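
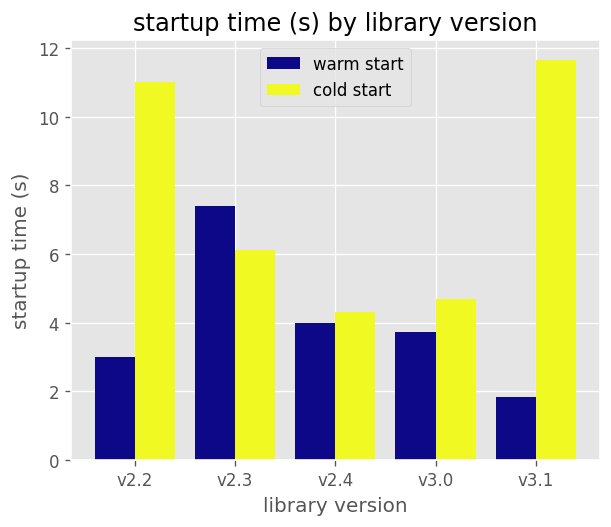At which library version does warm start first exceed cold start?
v2.3

v2.2: warm start ≈ 3 vs cold start ≈ 11 (not yet); v2.3: warm start ≈ 7 vs cold start ≈ 6 (first crossover).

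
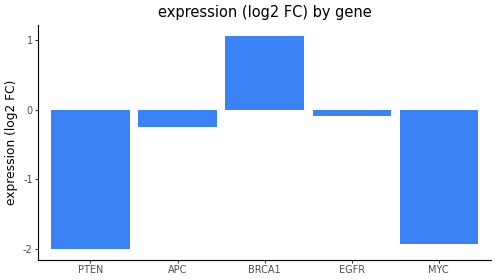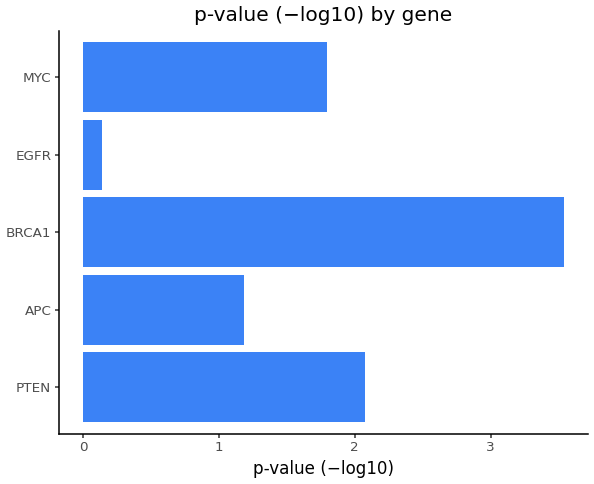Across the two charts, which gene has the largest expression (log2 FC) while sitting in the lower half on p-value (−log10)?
EGFR

Chart 2 median p-value (−log10) ≈ 2; below-median genes: APC, EGFR. Among those, EGFR has the highest expression (log2 FC) (≈ -0.1).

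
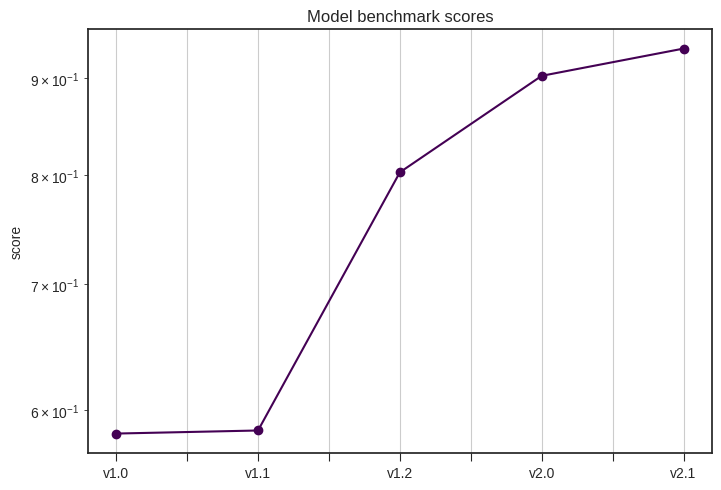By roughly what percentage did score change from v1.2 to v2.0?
v1.2 ≈ 0.80, v2.0 ≈ 0.90; (0.90 − 0.80) / 0.80 ≈ +12.5%.

≈ +12.5%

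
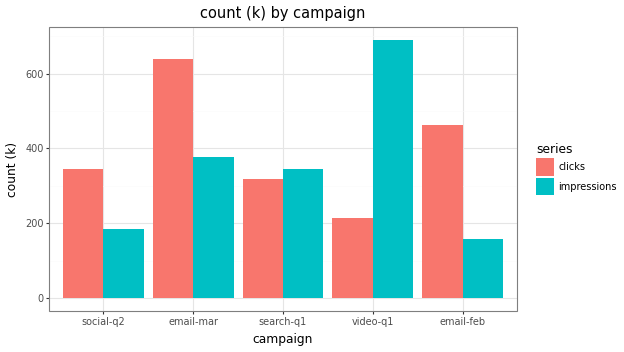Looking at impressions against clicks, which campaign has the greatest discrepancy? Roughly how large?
video-q1, ≈ 500 k

video-q1: impressions ≈ 700, clicks ≈ 200 → gap ≈ 500. Next-largest (email-feb) is only ≈ 300.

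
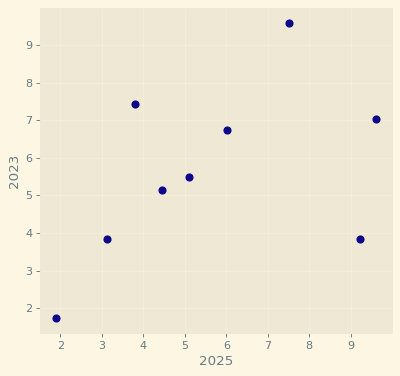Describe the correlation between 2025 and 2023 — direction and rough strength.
positive, moderate

Points are positively correlated; moderate (|r| ≈ 0.5).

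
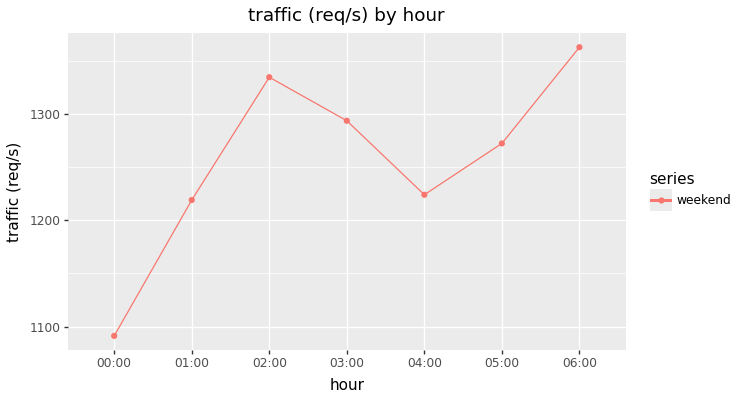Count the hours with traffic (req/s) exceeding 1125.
6

Above 1125: 01:00, 02:00, 03:00, 04:00, 05:00, 06:00.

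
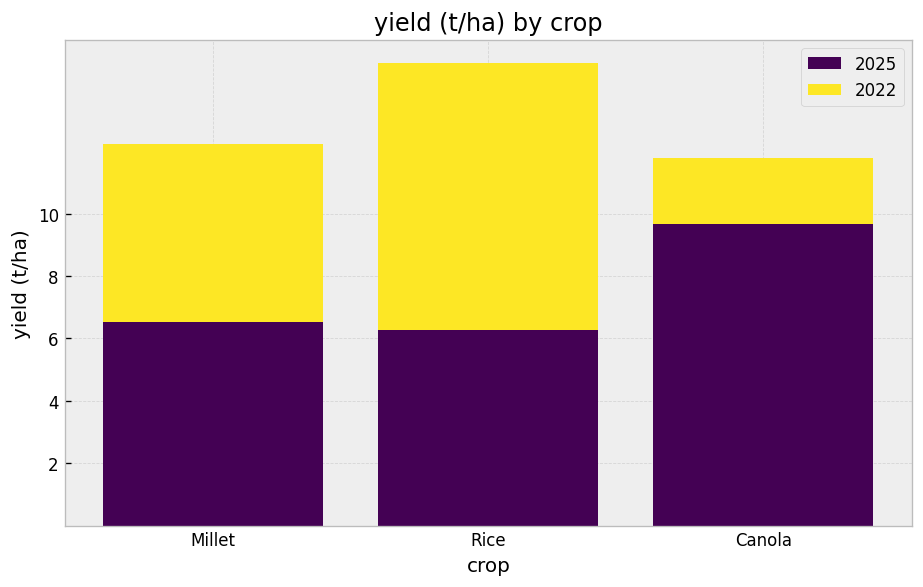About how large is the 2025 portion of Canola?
2025 top ≈ 10, bottom ≈ 0; segment ≈ 10.

≈ 10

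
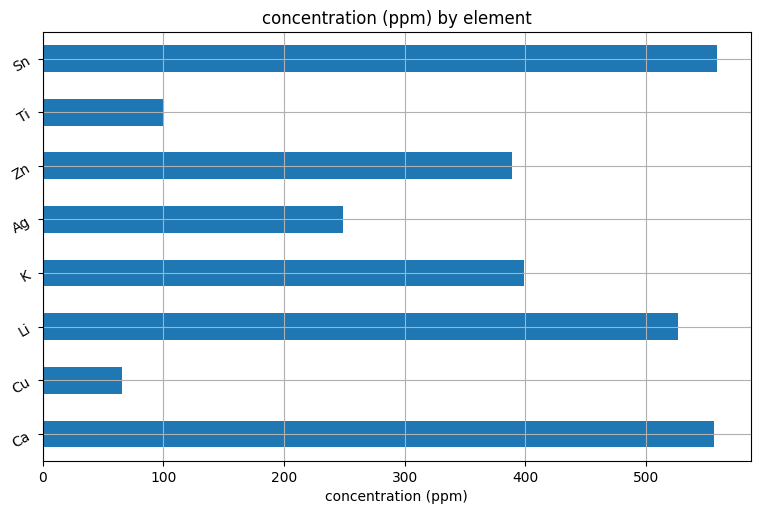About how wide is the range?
≈ 500

Max Sn ≈ 550, min Cu ≈ 50; range ≈ 500.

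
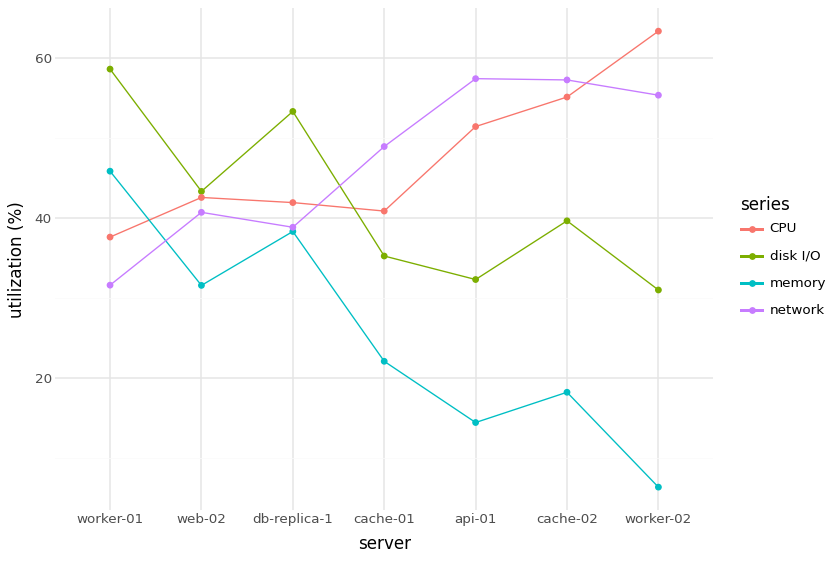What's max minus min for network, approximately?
Max api-01 ≈ 55, min worker-01 ≈ 30; range ≈ 25.

≈ 25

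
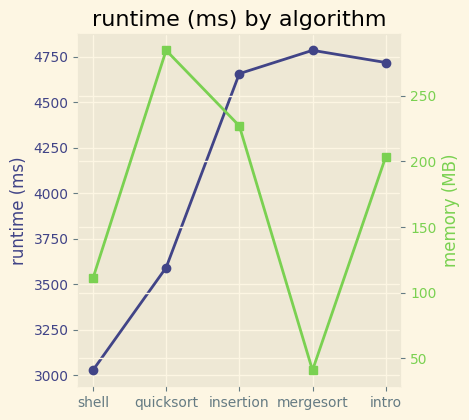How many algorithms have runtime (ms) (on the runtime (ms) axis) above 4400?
3

Above 4400: insertion, mergesort, intro.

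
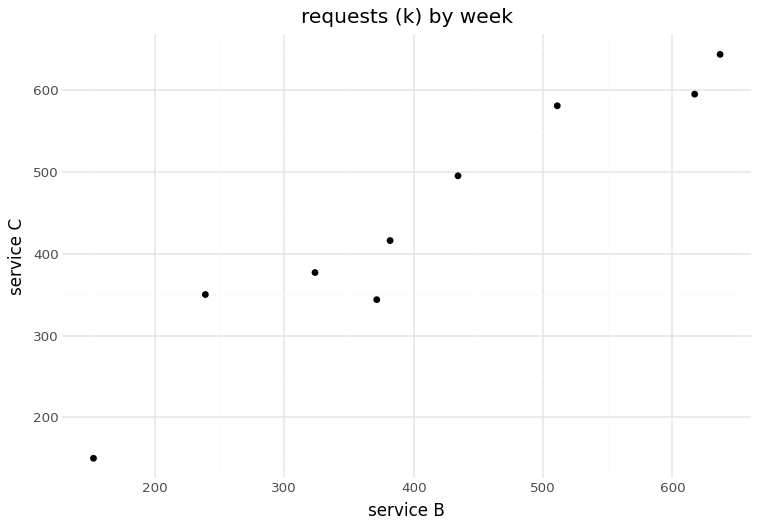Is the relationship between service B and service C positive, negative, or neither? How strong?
positive, strong

Points are positively correlated; strong (|r| ≈ 1.0).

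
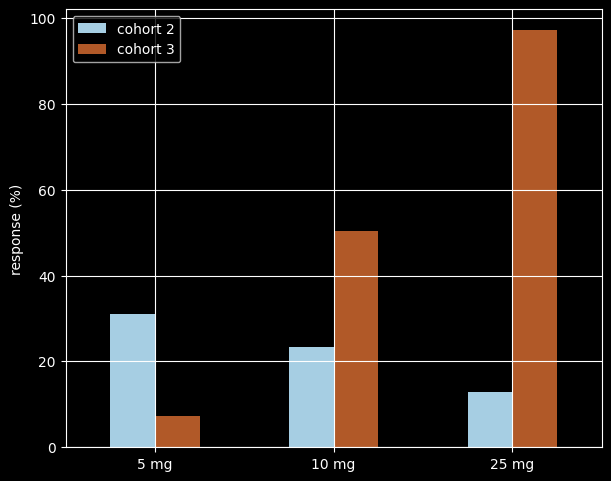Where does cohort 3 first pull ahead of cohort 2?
5 mg: cohort 3 ≈ 10 vs cohort 2 ≈ 30 (not yet); 10 mg: cohort 3 ≈ 50 vs cohort 2 ≈ 20 (first crossover).

10 mg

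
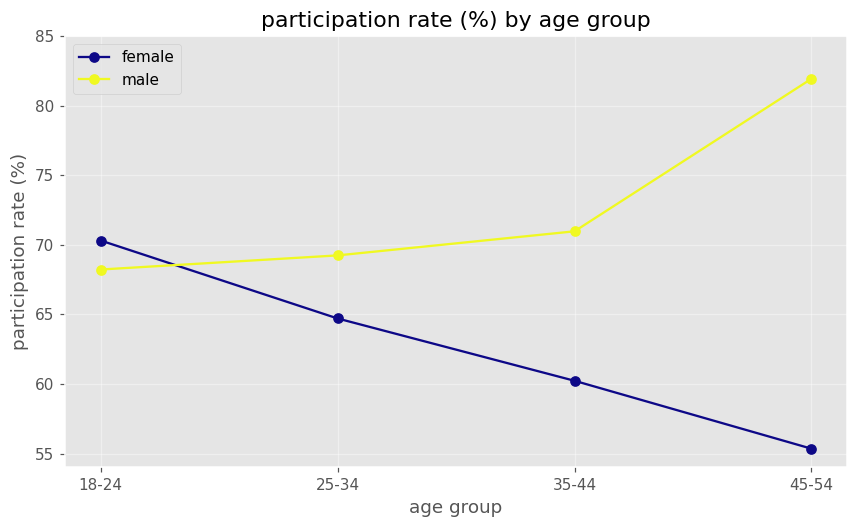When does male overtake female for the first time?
25-34

18-24: male ≈ 70 vs female ≈ 70 (not yet); 25-34: male ≈ 70 vs female ≈ 65 (first crossover).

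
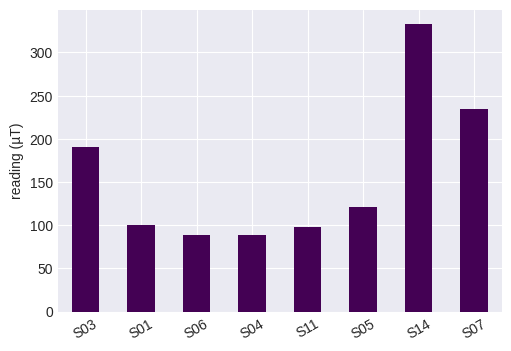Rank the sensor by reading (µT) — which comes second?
S07

Top 3: S14 ≈ 350, S07 ≈ 250, S03 ≈ 200.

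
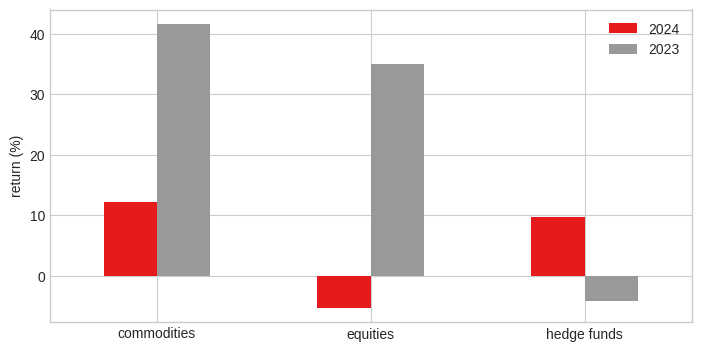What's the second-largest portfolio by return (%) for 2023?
Top 3 for 2023: commodities ≈ 40, equities ≈ 35, hedge funds ≈ -5.

equities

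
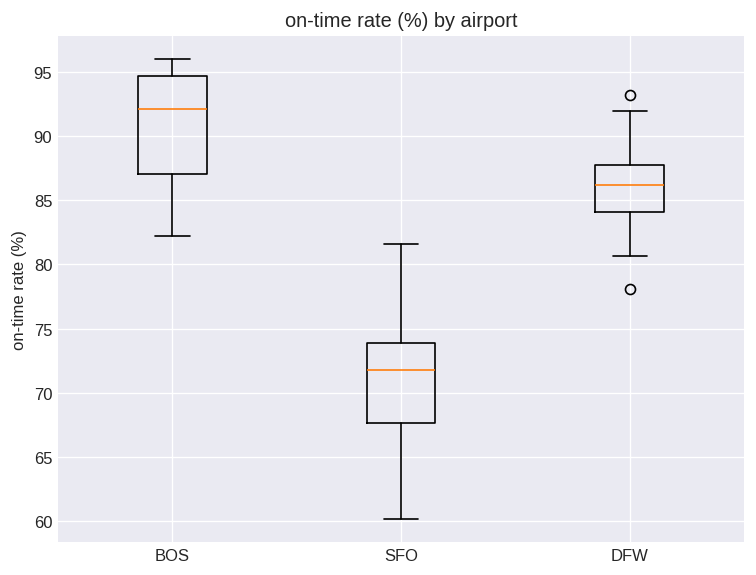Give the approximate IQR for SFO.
Q3 ≈ 74, Q1 ≈ 68; IQR ≈ 6.

≈ 6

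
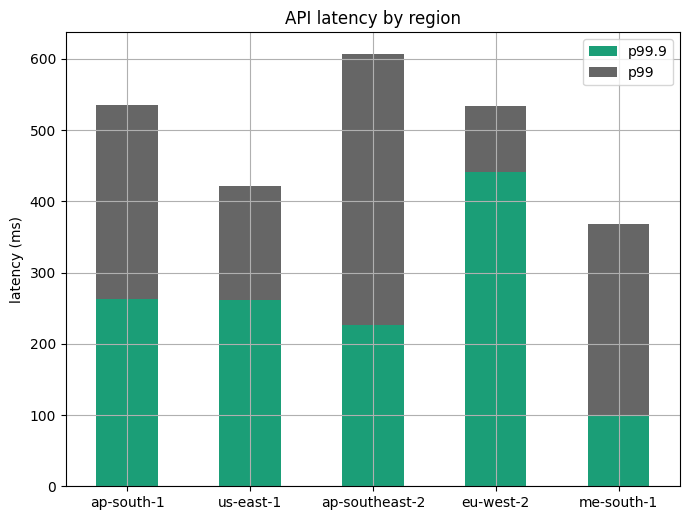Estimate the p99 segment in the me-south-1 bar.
≈ 300

p99 top ≈ 400, bottom ≈ 100; segment ≈ 300.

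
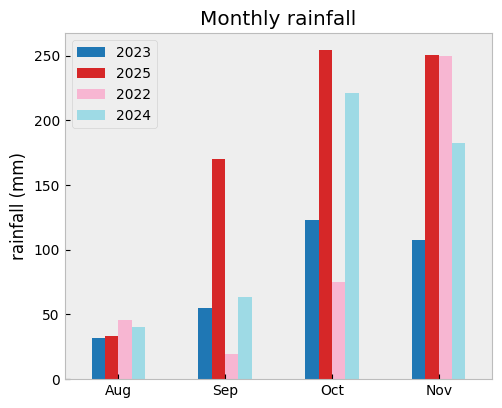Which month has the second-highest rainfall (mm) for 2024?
Top 3 for 2024: Oct ≈ 225, Nov ≈ 175, Sep ≈ 75.

Nov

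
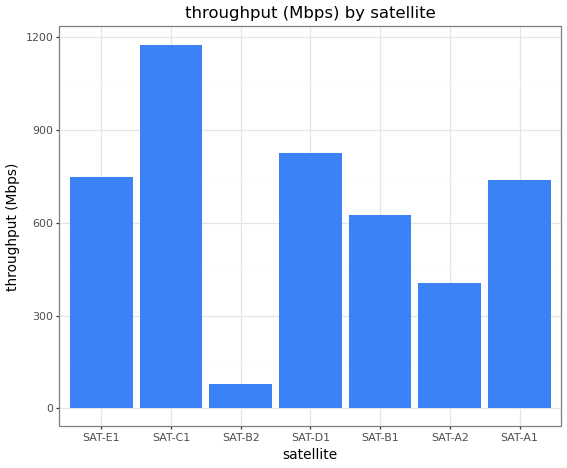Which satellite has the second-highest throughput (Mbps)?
Top 3: SAT-C1 ≈ 1200, SAT-D1 ≈ 800, SAT-E1 ≈ 700.

SAT-D1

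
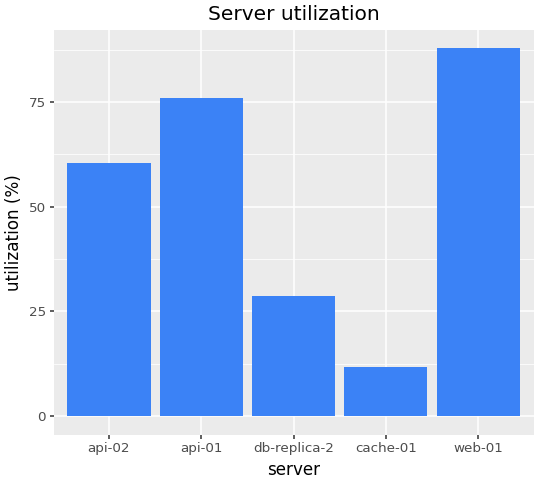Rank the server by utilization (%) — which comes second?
api-01

Top 3: web-01 ≈ 90, api-01 ≈ 80, api-02 ≈ 60.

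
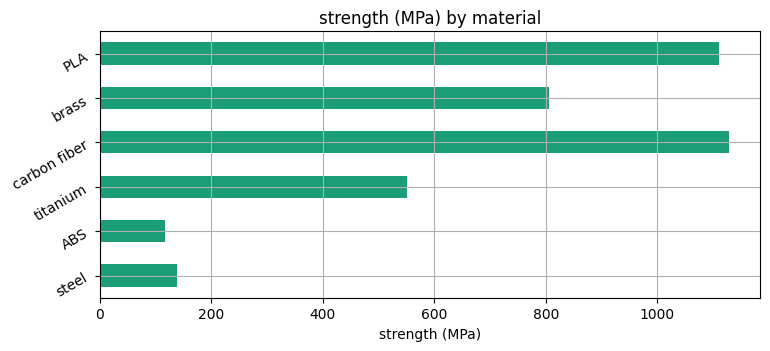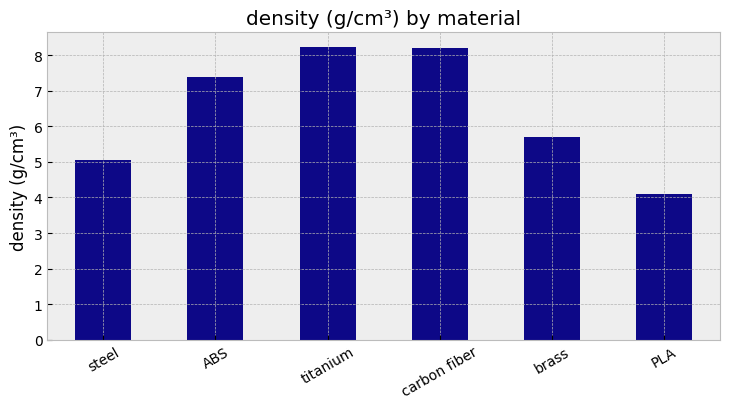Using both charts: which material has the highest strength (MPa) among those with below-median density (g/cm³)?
Chart 2 median density (g/cm³) ≈ 7; below-median materials: steel, brass, PLA. Among those, PLA has the highest strength (MPa) (≈ 1200).

PLA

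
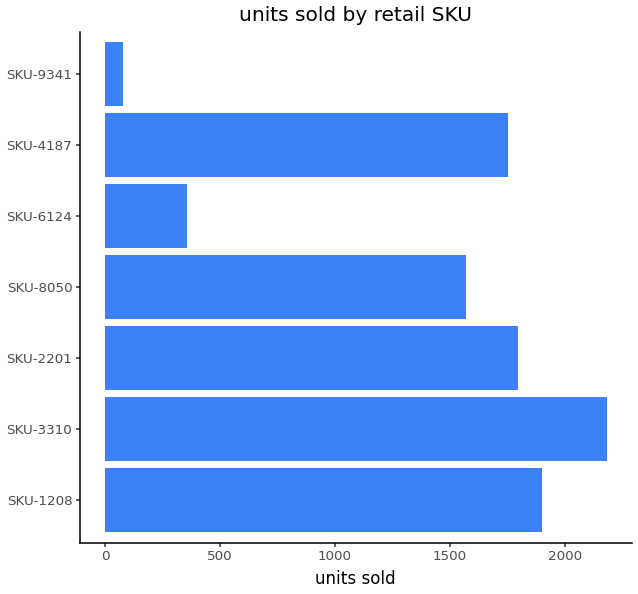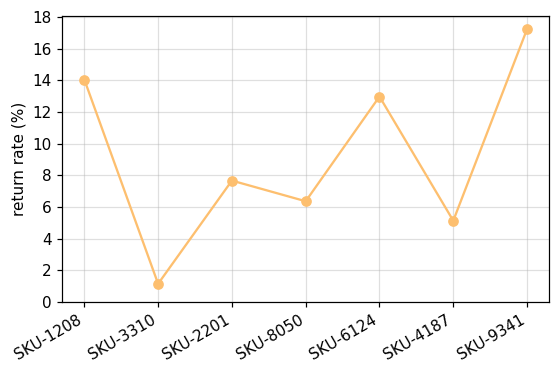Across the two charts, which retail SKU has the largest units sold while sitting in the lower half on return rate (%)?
Chart 2 median return rate (%) ≈ 8; below-median retail SKUs: SKU-3310, SKU-8050, SKU-4187. Among those, SKU-3310 has the highest units sold (≈ 2200).

SKU-3310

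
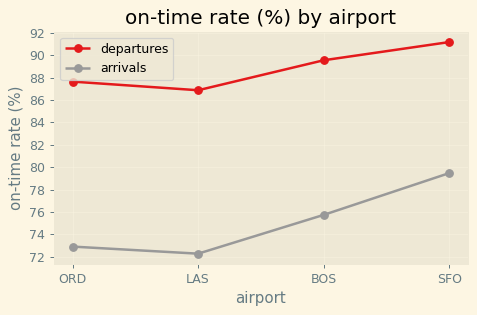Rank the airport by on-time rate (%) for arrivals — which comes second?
Top 3 for arrivals: SFO ≈ 80, BOS ≈ 76, ORD ≈ 72.

BOS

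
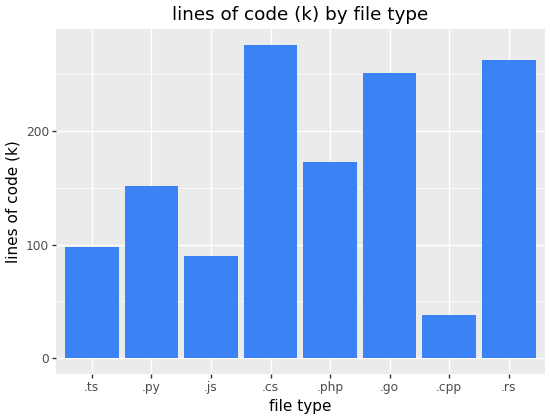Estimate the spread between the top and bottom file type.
≈ 225

Max .cs ≈ 275, min .cpp ≈ 50; range ≈ 225.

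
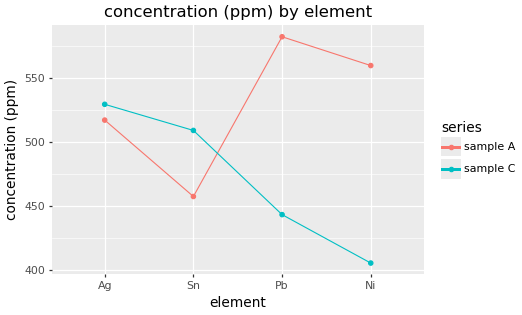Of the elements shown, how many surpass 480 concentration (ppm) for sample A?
3

Above 480: Ag, Pb, Ni.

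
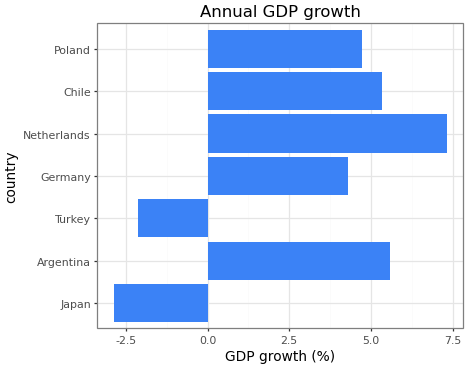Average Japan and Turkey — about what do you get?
≈ -2

(-3 + -2) / 2 ≈ -2.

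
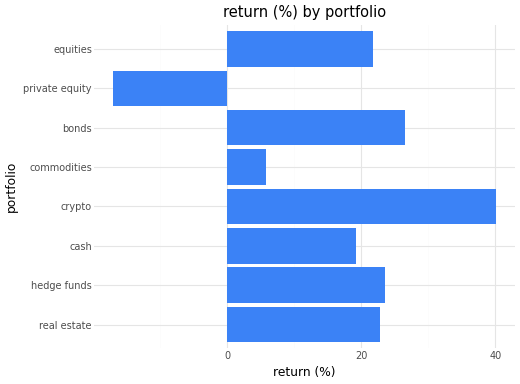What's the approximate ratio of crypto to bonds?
crypto ≈ 40, bonds ≈ 25; 40/25 ≈ 1.6.

≈ 1.6×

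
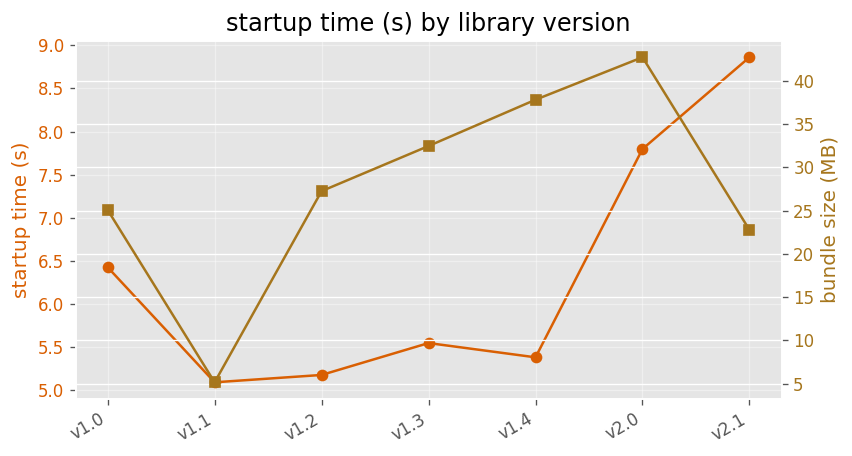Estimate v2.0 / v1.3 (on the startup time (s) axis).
≈ 1.45×

v2.0 ≈ 8.0, v1.3 ≈ 5.5; 8.0/5.5 ≈ 1.45.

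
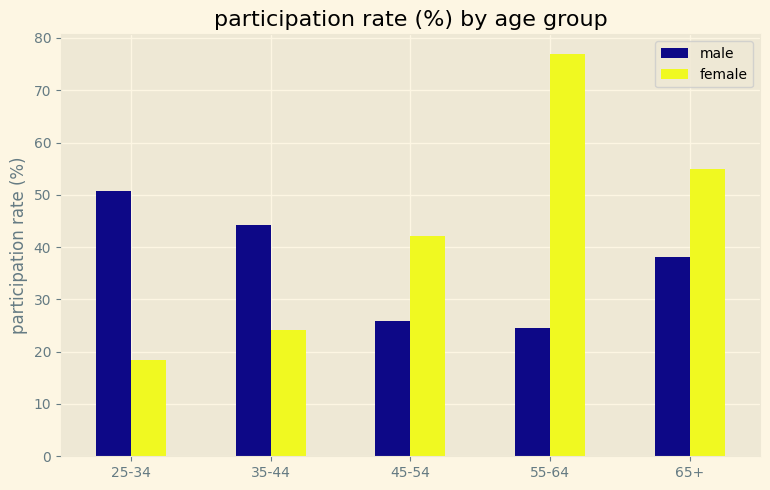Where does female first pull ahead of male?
45-54

35-44: female ≈ 20 vs male ≈ 40 (not yet); 45-54: female ≈ 40 vs male ≈ 30 (first crossover).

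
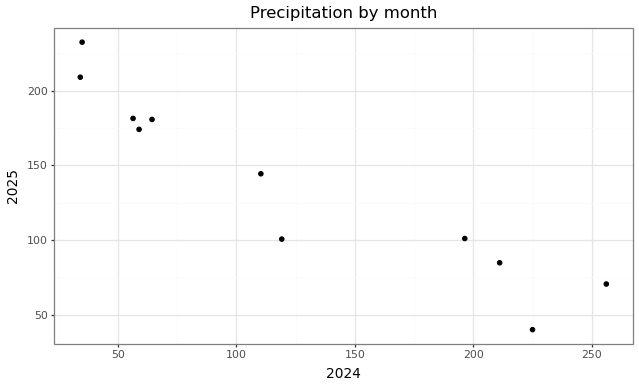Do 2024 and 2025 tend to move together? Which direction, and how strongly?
negative, strong

Points are negatively correlated; strong (|r| ≈ 0.9).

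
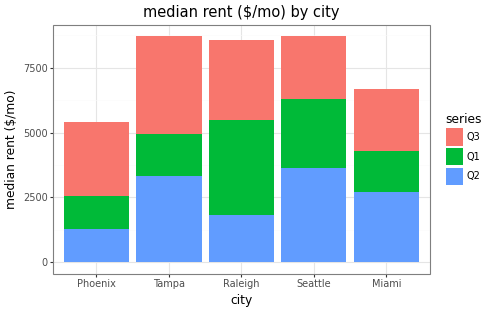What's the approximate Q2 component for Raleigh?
≈ 2000

Q2 top ≈ 2000, bottom ≈ 0; segment ≈ 2000.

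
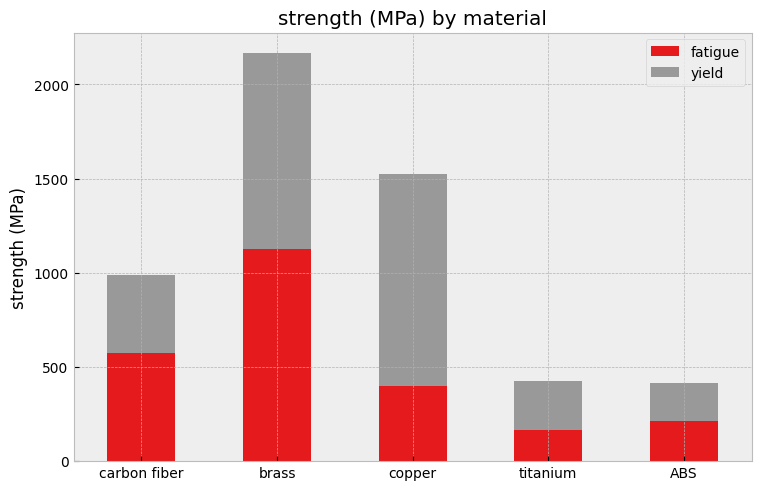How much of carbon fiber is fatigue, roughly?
≈ 600

fatigue top ≈ 600, bottom ≈ 0; segment ≈ 600.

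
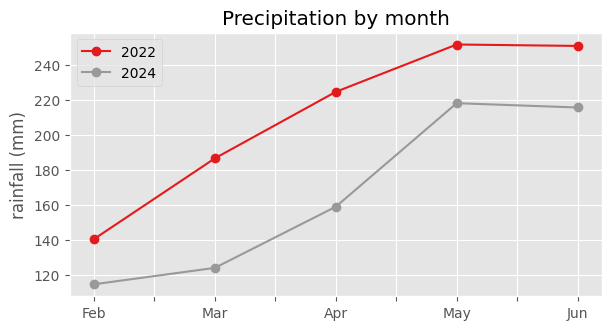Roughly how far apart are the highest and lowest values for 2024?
≈ 100

Max May ≈ 220, min Feb ≈ 120; range ≈ 100.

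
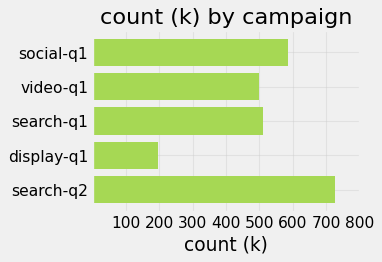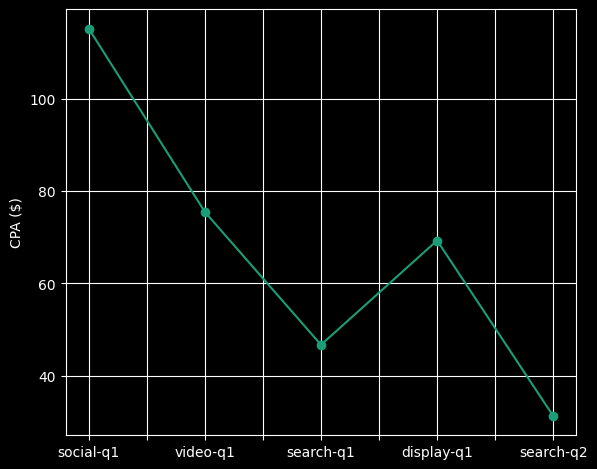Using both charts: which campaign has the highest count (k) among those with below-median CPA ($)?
Chart 2 median CPA ($) ≈ 60; below-median campaigns: search-q1, search-q2. Among those, search-q2 has the highest count (k) (≈ 700).

search-q2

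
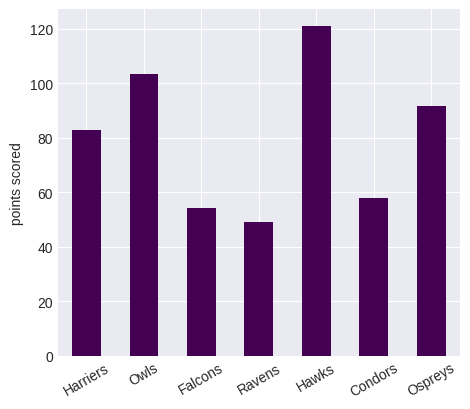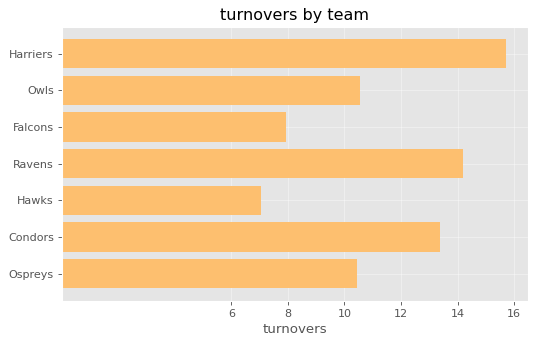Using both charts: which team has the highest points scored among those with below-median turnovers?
Chart 2 median turnovers ≈ 10; below-median teams: Falcons, Hawks, Ospreys. Among those, Hawks has the highest points scored (≈ 120).

Hawks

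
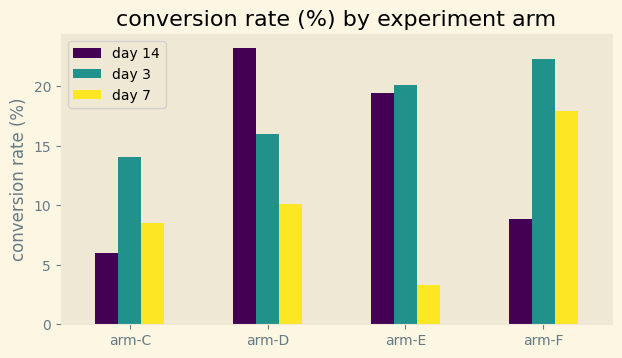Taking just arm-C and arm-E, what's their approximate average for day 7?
(8 + 4) / 2 ≈ 6.

≈ 6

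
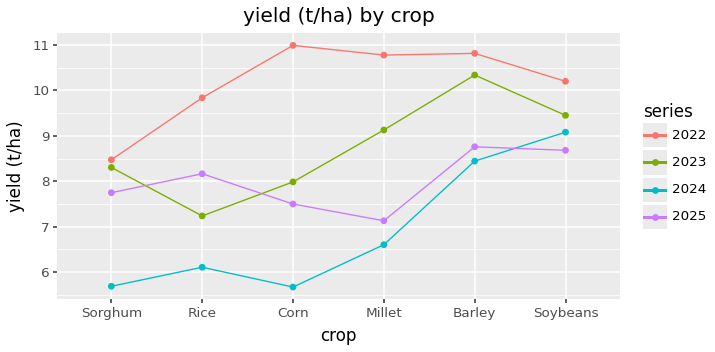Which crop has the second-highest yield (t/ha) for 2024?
Top 3 for 2024: Soybeans ≈ 9.0, Barley ≈ 8.5, Millet ≈ 6.5.

Barley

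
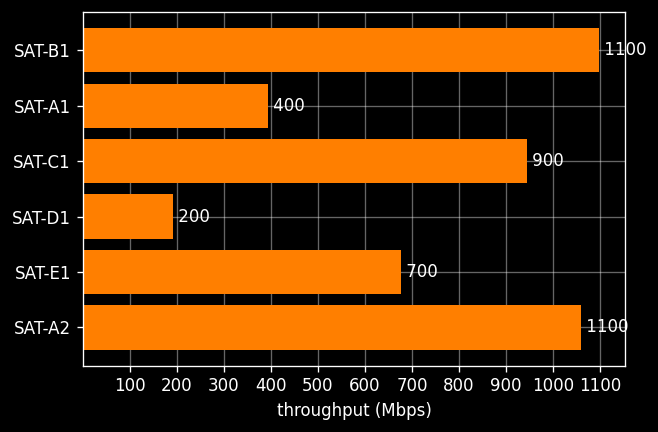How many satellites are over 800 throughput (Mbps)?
Above 800: SAT-B1, SAT-C1, SAT-A2.

3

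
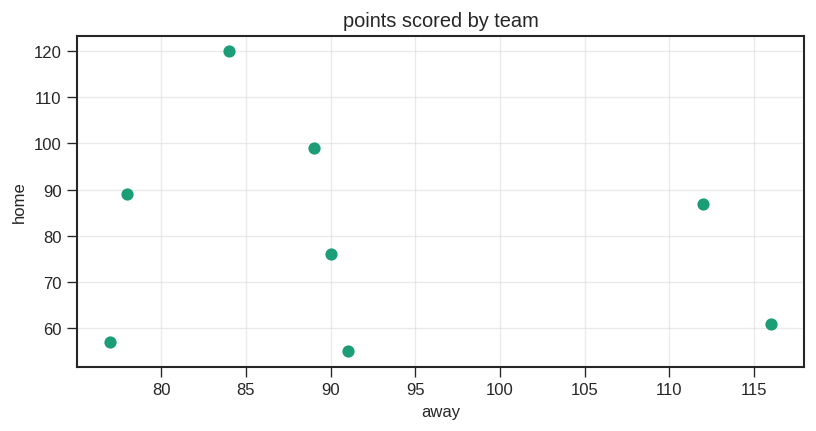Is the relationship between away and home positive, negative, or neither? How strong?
no clear correlation

Points are roughly uncorrelated; weak (|r| ≈ 0.2).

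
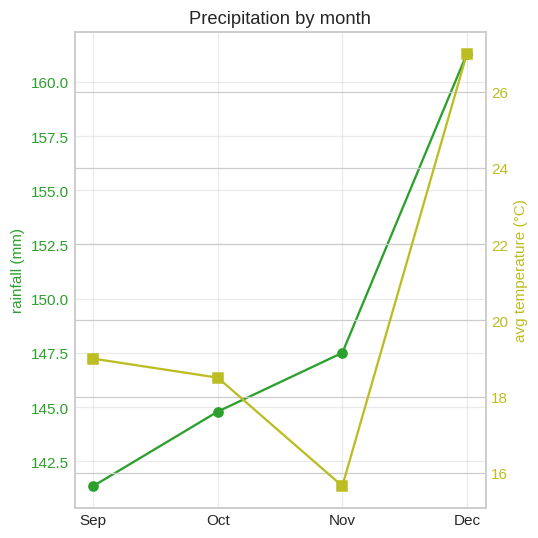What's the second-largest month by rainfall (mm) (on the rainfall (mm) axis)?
Nov

Top 3 (on the rainfall (mm) axis): Dec ≈ 162, Nov ≈ 148, Oct ≈ 144.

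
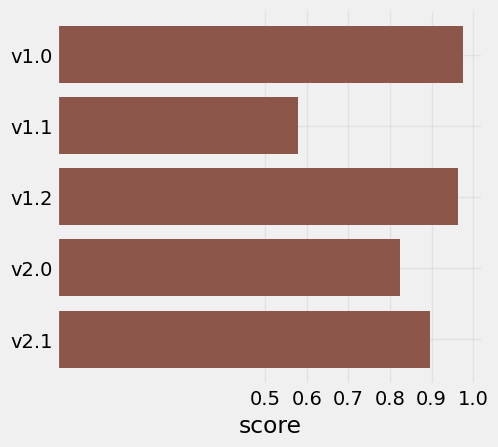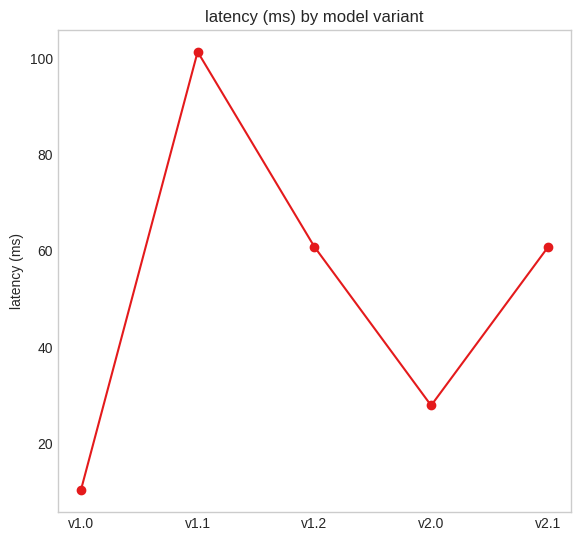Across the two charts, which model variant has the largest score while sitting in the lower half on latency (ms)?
Chart 2 median latency (ms) ≈ 60; below-median model variants: v1.0, v2.0. Among those, v1.0 has the highest score (≈ 1).

v1.0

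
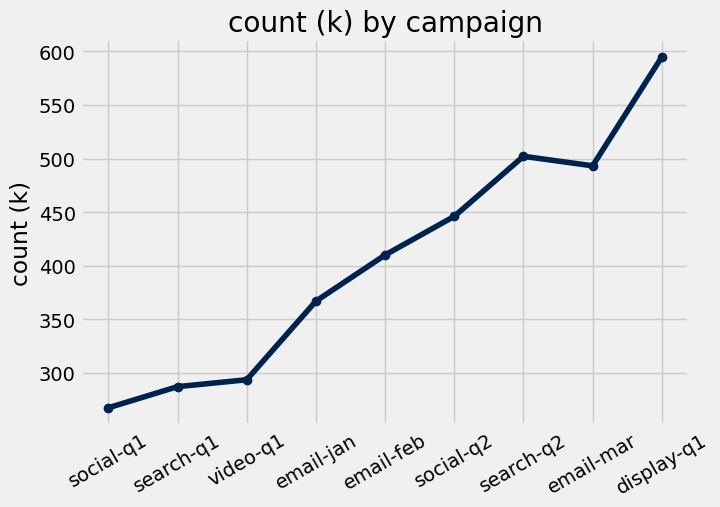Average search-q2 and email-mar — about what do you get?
(500 + 500) / 2 ≈ 500.

≈ 500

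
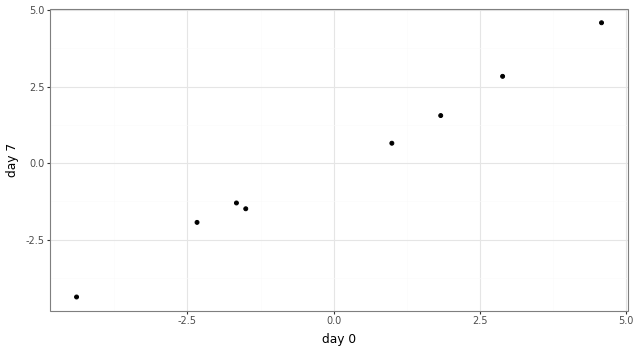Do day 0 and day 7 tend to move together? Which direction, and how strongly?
Points are positively correlated; strong (|r| ≈ 1.0).

positive, strong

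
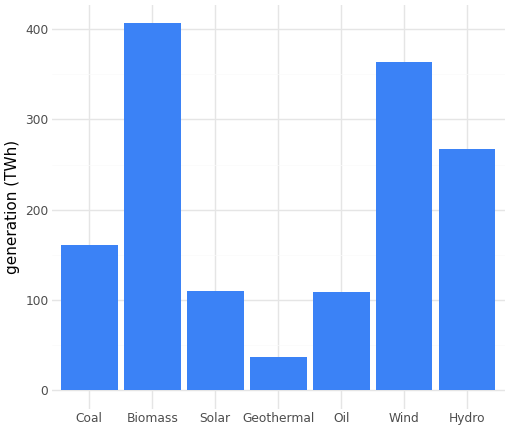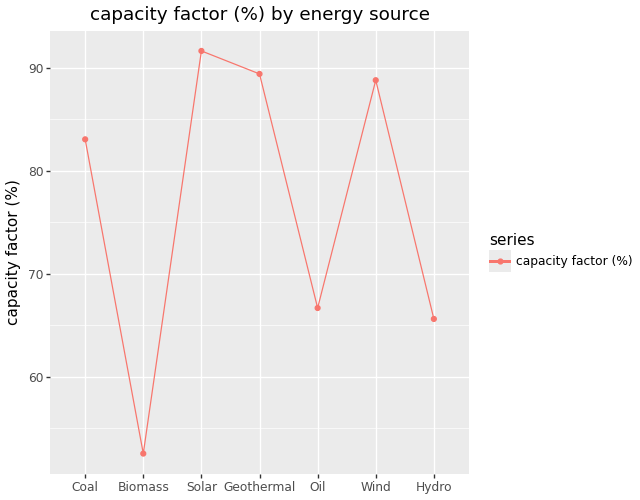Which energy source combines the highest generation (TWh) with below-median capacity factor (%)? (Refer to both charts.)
Biomass

Chart 2 median capacity factor (%) ≈ 80; below-median energy sources: Biomass, Oil, Hydro. Among those, Biomass has the highest generation (TWh) (≈ 400).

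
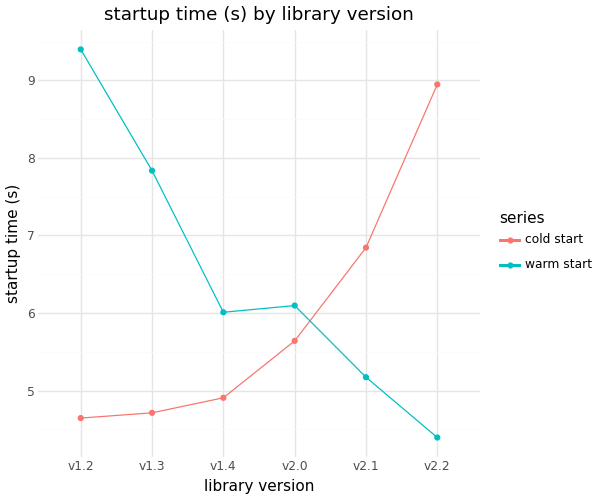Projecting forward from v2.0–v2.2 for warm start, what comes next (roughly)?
≈ 3.75

Last three: 6.0, 5.0, 4.5 → slope ≈ -0.75/step → next ≈ 3.75.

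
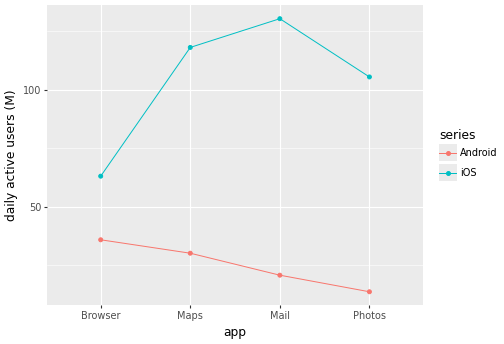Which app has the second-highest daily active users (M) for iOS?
Top 3 for iOS: Mail ≈ 130, Maps ≈ 120, Photos ≈ 110.

Maps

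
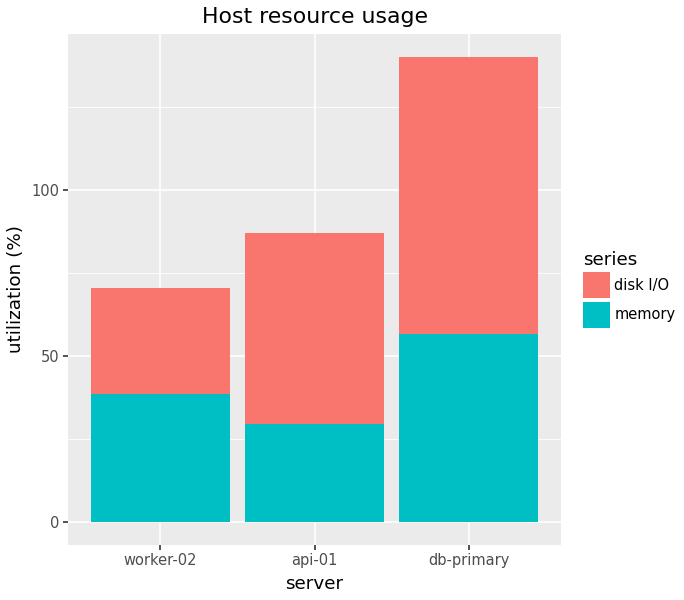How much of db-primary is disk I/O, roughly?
≈ 80

disk I/O top ≈ 140, bottom ≈ 60; segment ≈ 80.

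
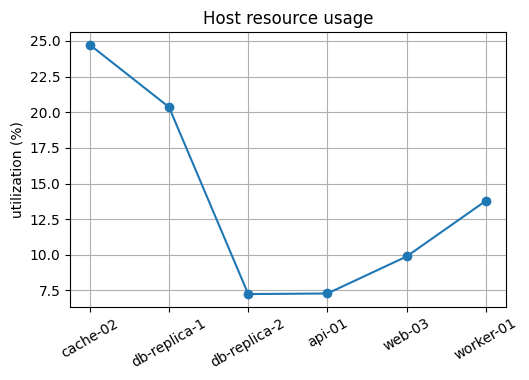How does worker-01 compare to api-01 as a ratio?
worker-01 ≈ 14, api-01 ≈ 8; 14/8 ≈ 1.75.

≈ 1.75×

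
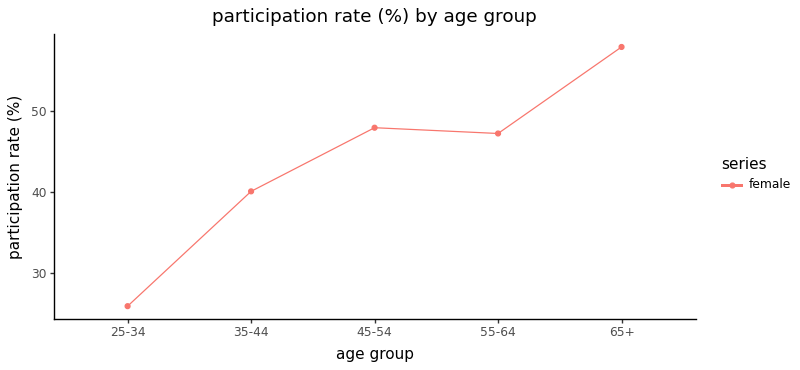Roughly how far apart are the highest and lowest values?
≈ 35

Max 65+ ≈ 60, min 25-34 ≈ 25; range ≈ 35.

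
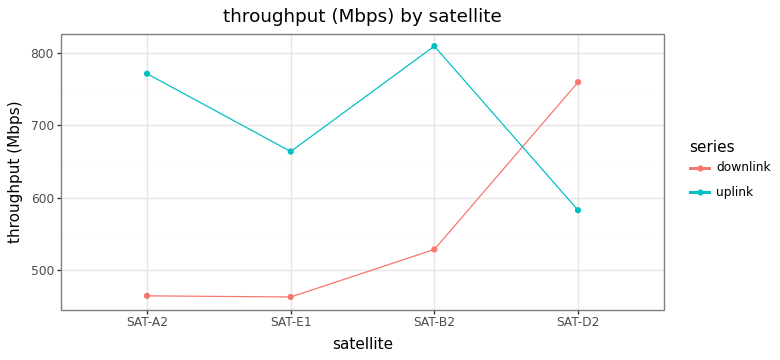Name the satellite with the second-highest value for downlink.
Top 3 for downlink: SAT-D2 ≈ 750, SAT-B2 ≈ 550, SAT-A2 ≈ 450.

SAT-B2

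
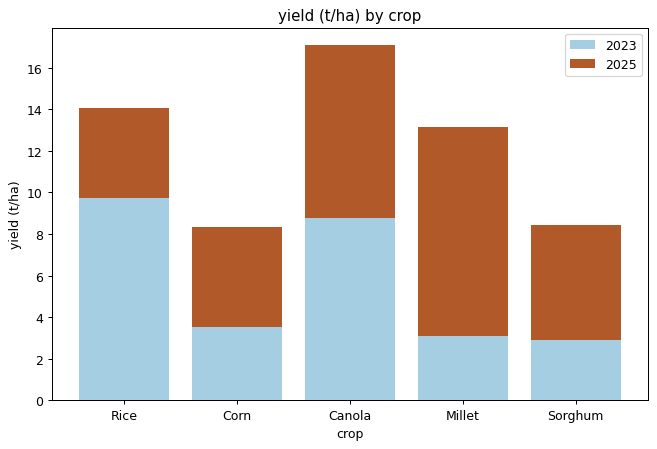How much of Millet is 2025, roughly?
≈ 10

2025 top ≈ 14, bottom ≈ 4; segment ≈ 10.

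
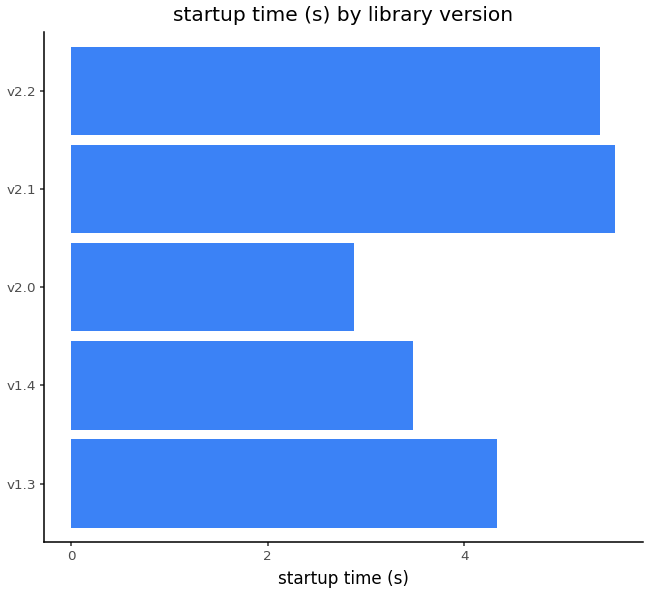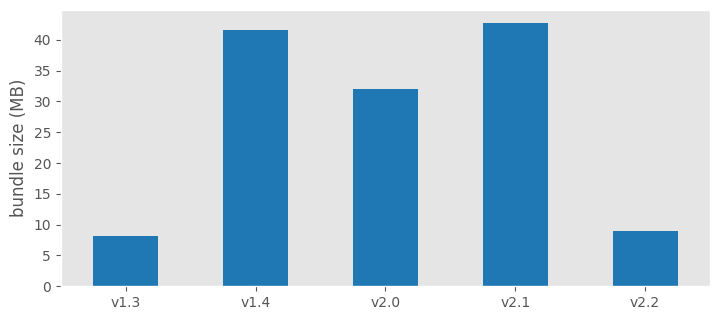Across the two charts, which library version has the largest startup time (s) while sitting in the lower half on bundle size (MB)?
v2.2

Chart 2 median bundle size (MB) ≈ 30; below-median library versions: v1.3, v2.2. Among those, v2.2 has the highest startup time (s) (≈ 5).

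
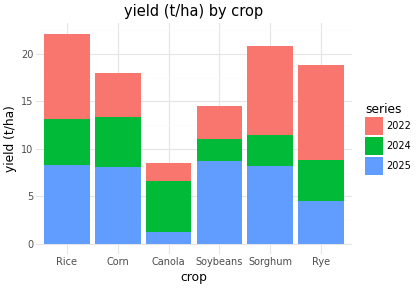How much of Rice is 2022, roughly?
≈ 8

2022 top ≈ 22, bottom ≈ 14; segment ≈ 8.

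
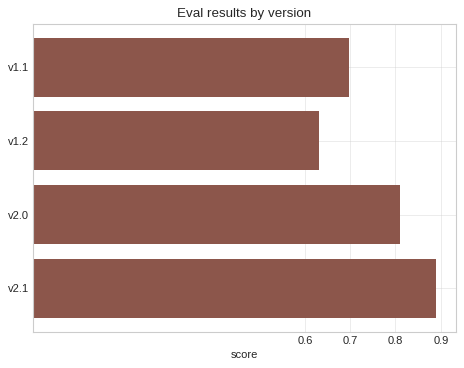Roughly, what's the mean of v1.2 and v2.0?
(0.6 + 0.8) / 2 ≈ 0.7.

≈ 0.7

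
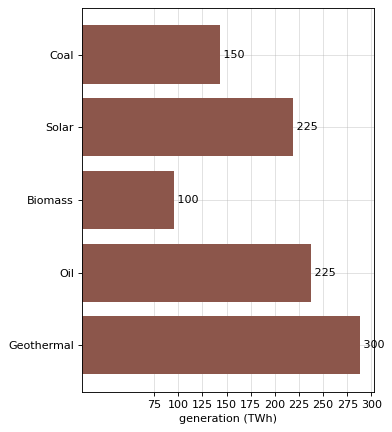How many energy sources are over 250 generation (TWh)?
Above 250: Geothermal.

1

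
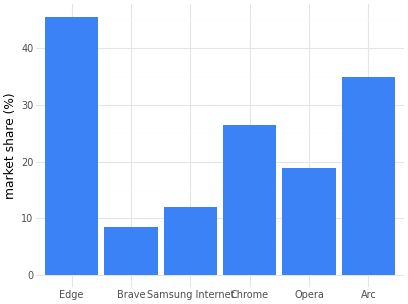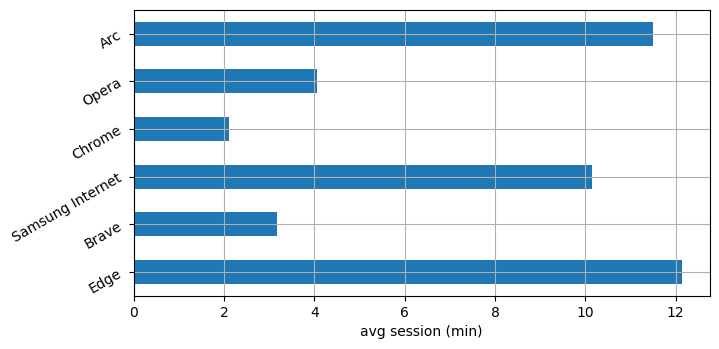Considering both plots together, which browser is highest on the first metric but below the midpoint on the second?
Chrome

Chart 2 median avg session (min) ≈ 8; below-median browsers: Brave, Chrome, Opera. Among those, Chrome has the highest market share (%) (≈ 25).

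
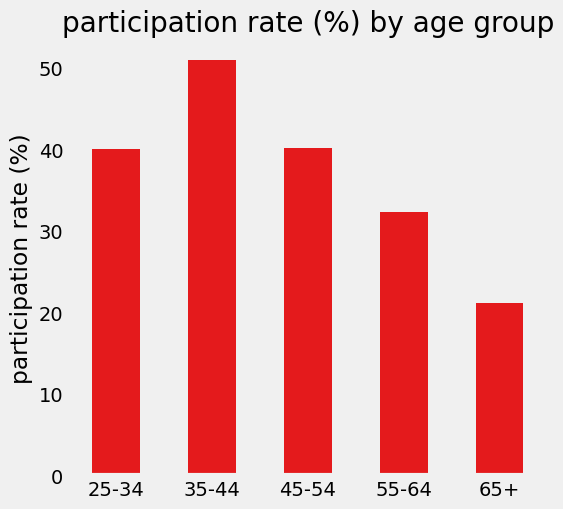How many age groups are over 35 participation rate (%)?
Above 35: 25-34, 35-44, 45-54.

3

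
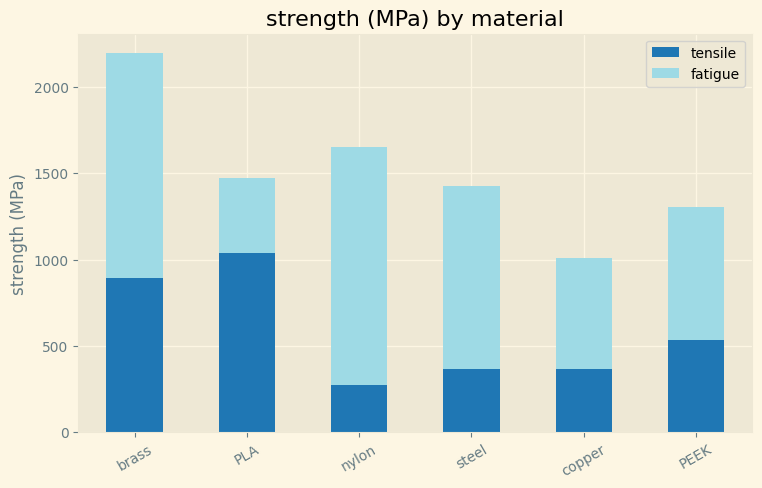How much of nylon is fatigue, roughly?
fatigue top ≈ 1600, bottom ≈ 200; segment ≈ 1400.

≈ 1400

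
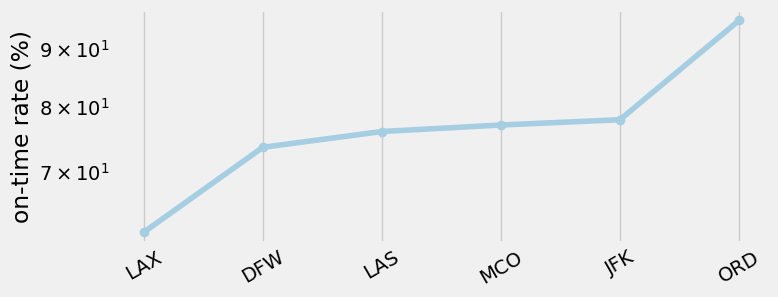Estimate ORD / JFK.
ORD ≈ 95, JFK ≈ 80; 95/80 ≈ 1.19.

≈ 1.19×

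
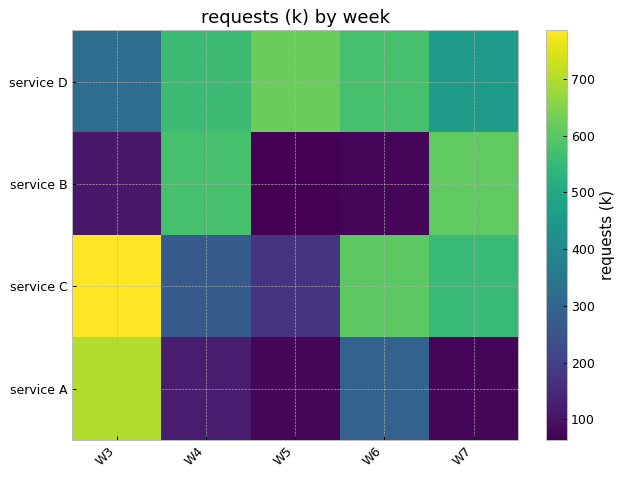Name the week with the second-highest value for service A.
Top 3 for service A: W3 ≈ 700, W6 ≈ 300, W4 ≈ 100.

W6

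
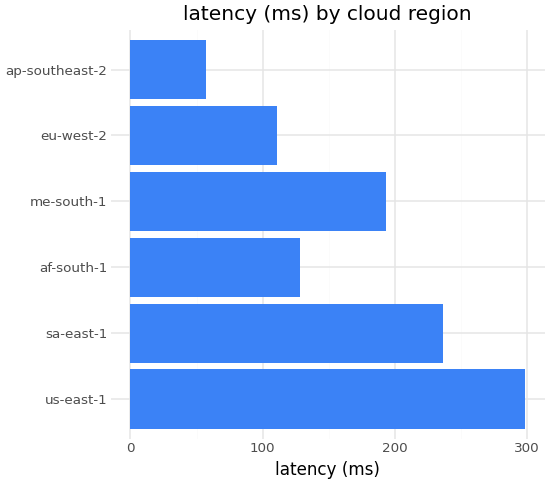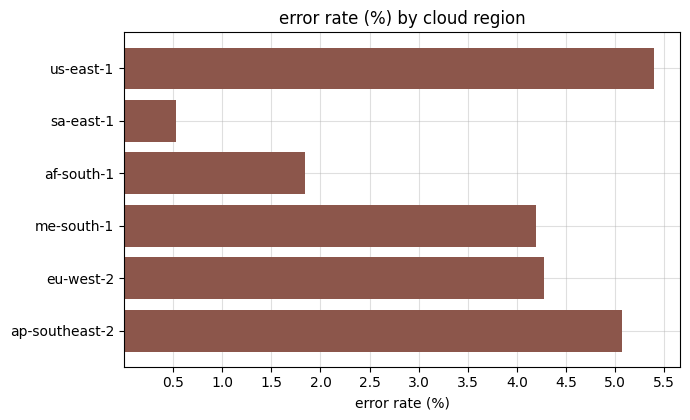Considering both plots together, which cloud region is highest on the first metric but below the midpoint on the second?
sa-east-1

Chart 2 median error rate (%) ≈ 4; below-median cloud regions: sa-east-1, af-south-1, me-south-1. Among those, sa-east-1 has the highest latency (ms) (≈ 250).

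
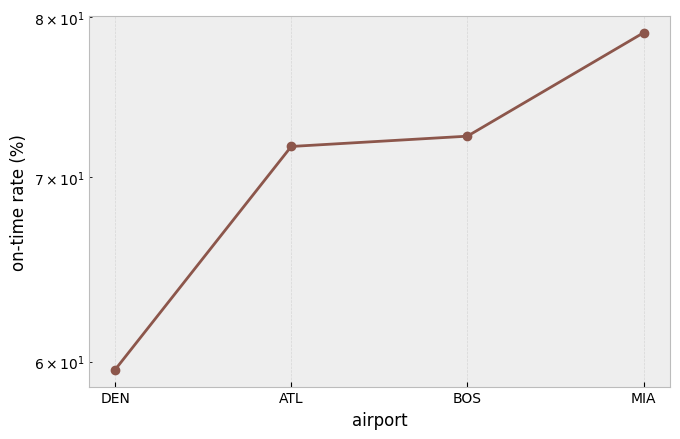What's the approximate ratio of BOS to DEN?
≈ 1.2×

BOS ≈ 72, DEN ≈ 60; 72/60 ≈ 1.2.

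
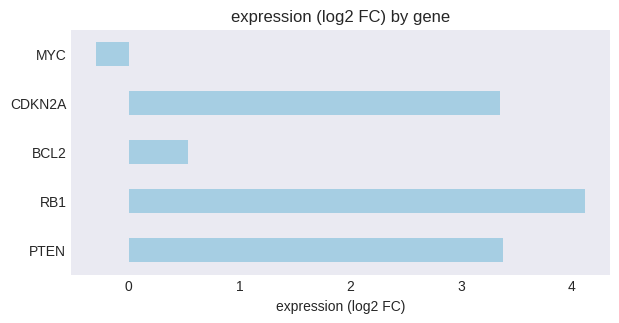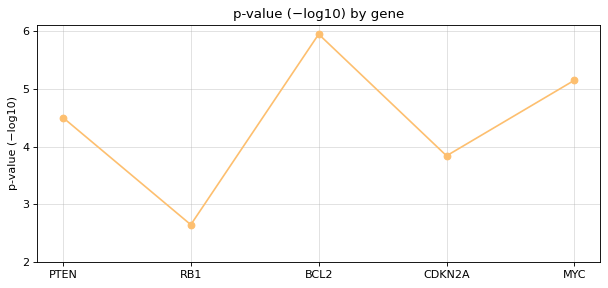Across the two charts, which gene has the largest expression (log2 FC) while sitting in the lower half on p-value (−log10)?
RB1

Chart 2 median p-value (−log10) ≈ 5; below-median genes: RB1, CDKN2A. Among those, RB1 has the highest expression (log2 FC) (≈ 4).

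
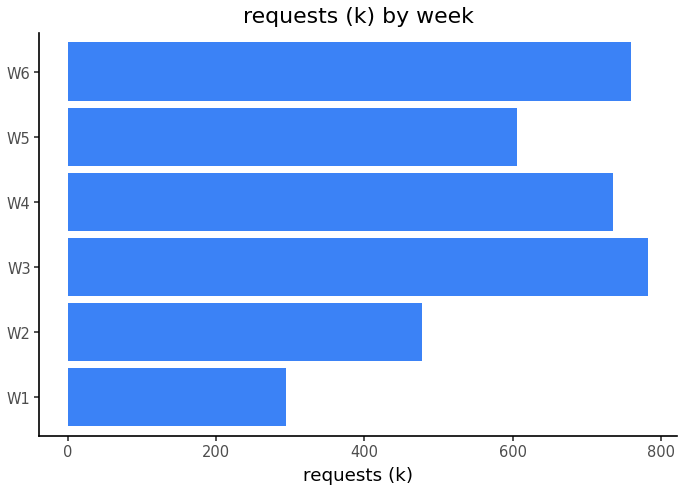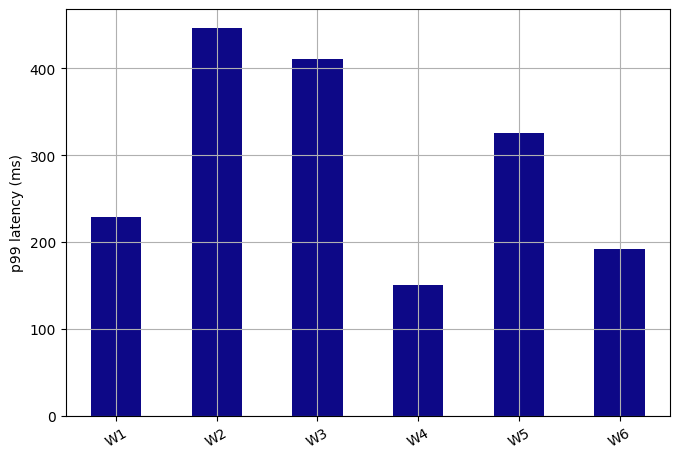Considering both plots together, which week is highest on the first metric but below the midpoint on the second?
W6

Chart 2 median p99 latency (ms) ≈ 300; below-median weeks: W1, W4, W6. Among those, W6 has the highest requests (k) (≈ 800).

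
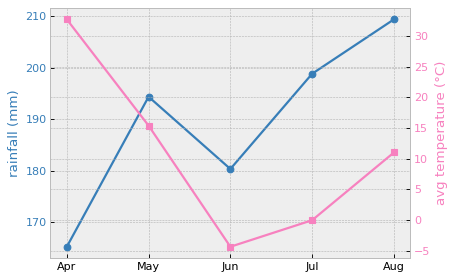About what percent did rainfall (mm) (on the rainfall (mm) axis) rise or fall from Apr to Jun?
≈ +9.1%

Apr ≈ 165, Jun ≈ 180; (180 − 165) / 165 ≈ +9.1%.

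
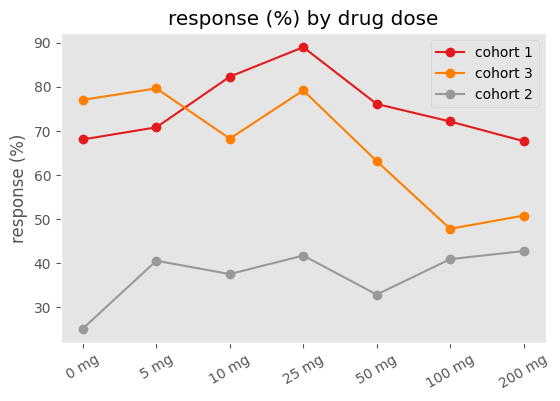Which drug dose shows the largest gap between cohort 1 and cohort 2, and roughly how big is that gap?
25 mg, ≈ 50 %

25 mg: cohort 1 ≈ 90, cohort 2 ≈ 40 → gap ≈ 50. Next-largest (10 mg) is only ≈ 40.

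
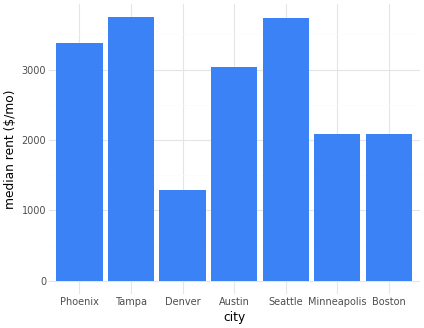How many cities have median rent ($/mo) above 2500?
Above 2500: Phoenix, Tampa, Austin, Seattle.

4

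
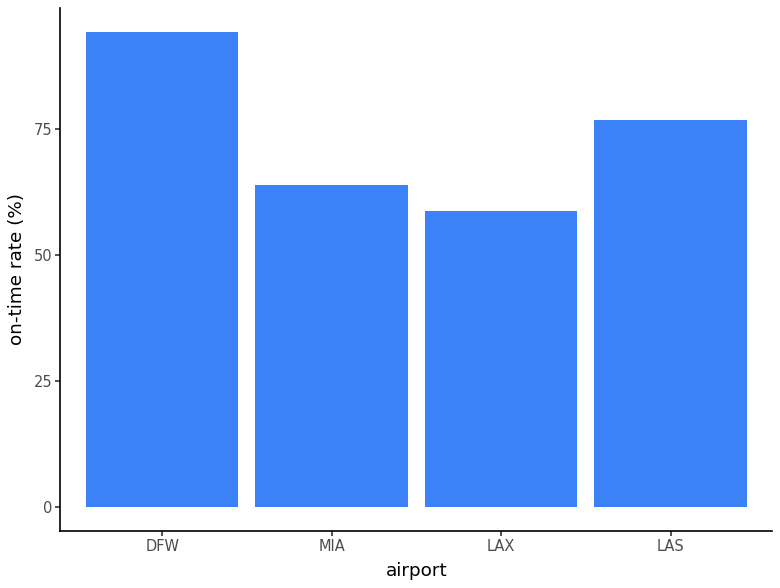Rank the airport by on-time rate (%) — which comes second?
Top 3: DFW ≈ 90, LAS ≈ 80, MIA ≈ 60.

LAS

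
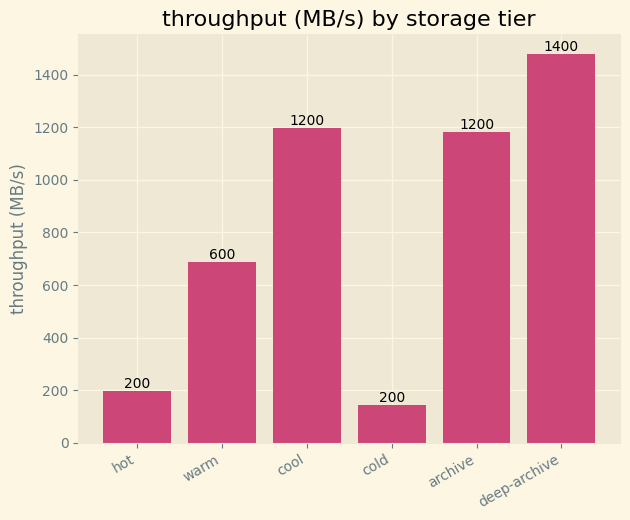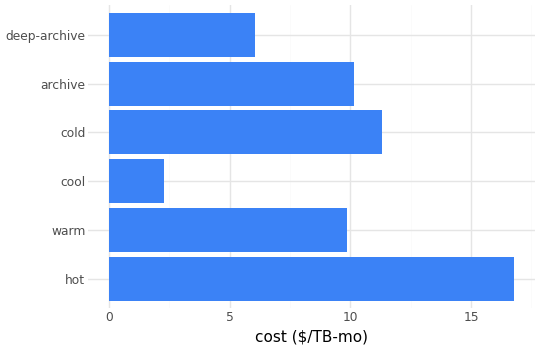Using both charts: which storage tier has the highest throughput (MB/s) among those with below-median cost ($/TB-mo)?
deep-archive

Chart 2 median cost ($/TB-mo) ≈ 10; below-median storage tiers: warm, cool, deep-archive. Among those, deep-archive has the highest throughput (MB/s) (≈ 1400).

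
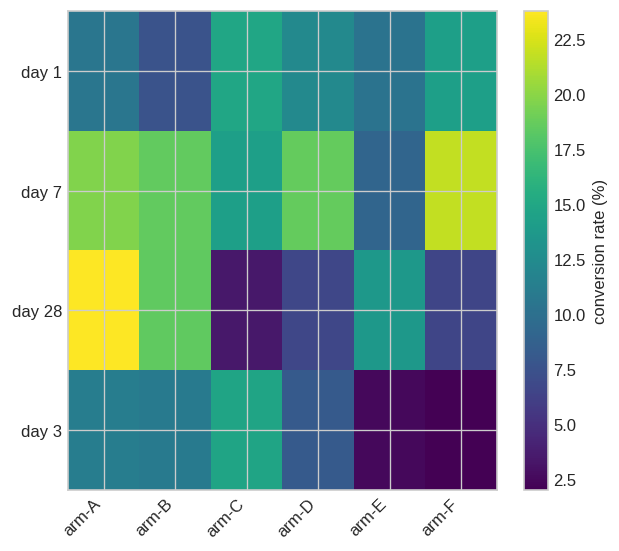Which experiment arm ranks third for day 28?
Top 4 for day 28: arm-A ≈ 24, arm-B ≈ 18, arm-E ≈ 14, arm-D ≈ 6.

arm-E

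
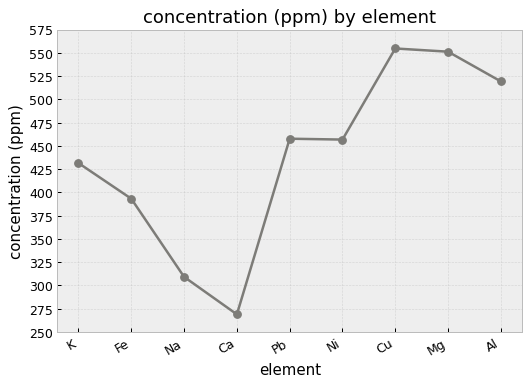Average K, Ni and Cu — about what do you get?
≈ 475

(425 + 450 + 550) / 3 ≈ 475.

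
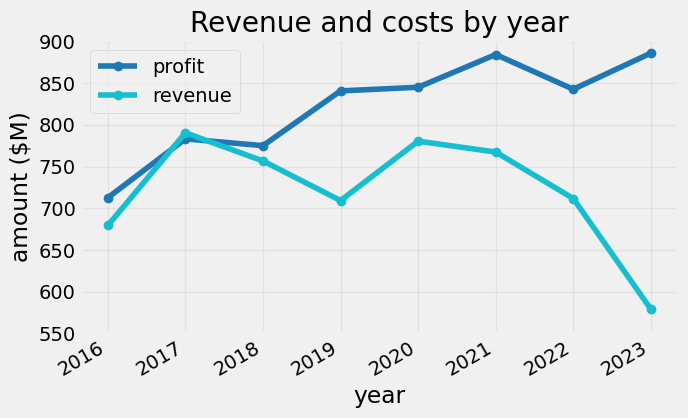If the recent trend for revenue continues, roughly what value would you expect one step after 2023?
≈ 525

Last three: 750, 700, 600 → slope ≈ -75/step → next ≈ 525.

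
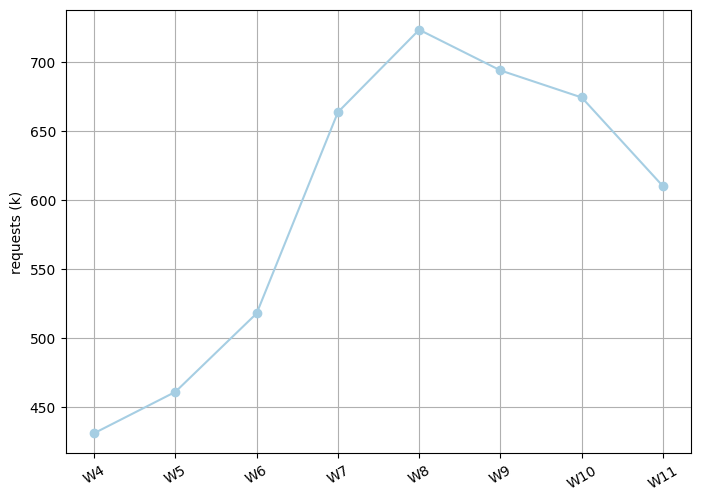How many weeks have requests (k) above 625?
4

Above 625: W7, W8, W9, W10.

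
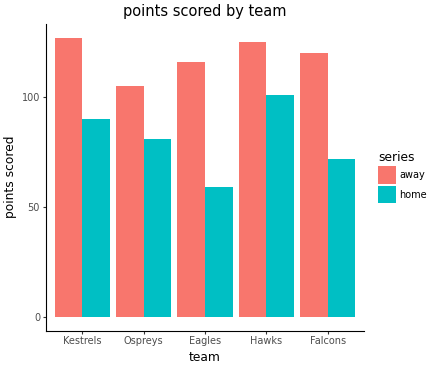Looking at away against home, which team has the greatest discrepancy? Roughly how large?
Eagles, ≈ 60

Eagles: away ≈ 120, home ≈ 60 → gap ≈ 60. Next-largest (Falcons) is only ≈ 40.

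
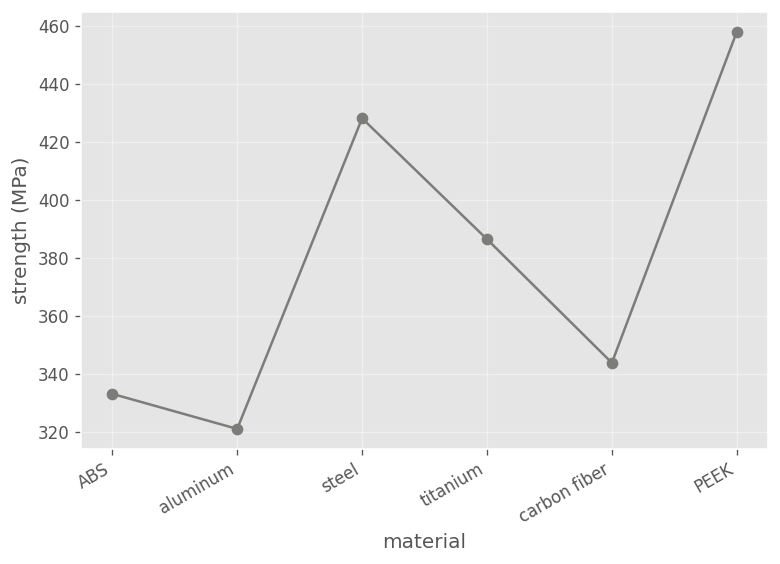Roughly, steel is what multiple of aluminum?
≈ 1.31×

steel ≈ 420, aluminum ≈ 320; 420/320 ≈ 1.31.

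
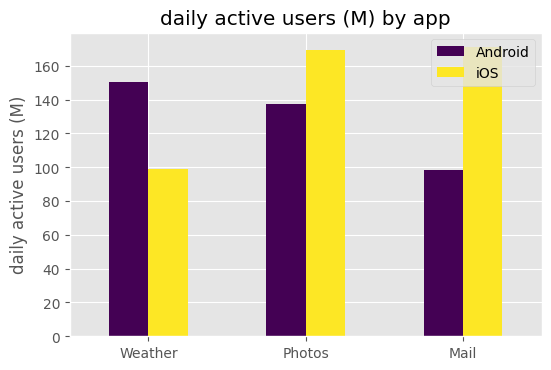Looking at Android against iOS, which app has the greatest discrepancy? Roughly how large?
Mail, ≈ 80 M

Mail: Android ≈ 100, iOS ≈ 180 → gap ≈ 80. Next-largest (Weather) is only ≈ 60.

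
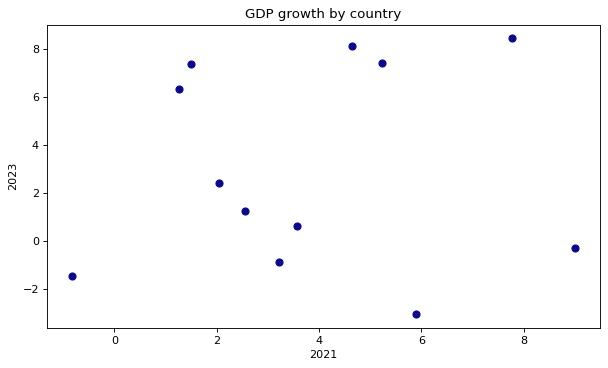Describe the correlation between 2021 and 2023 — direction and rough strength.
no clear correlation

Points are roughly uncorrelated; weak (|r| ≈ 0.1).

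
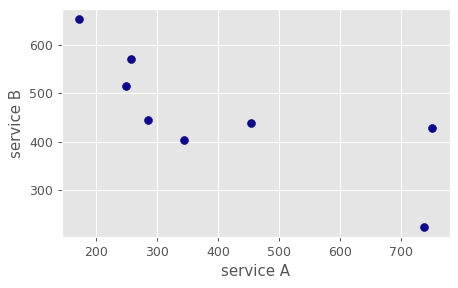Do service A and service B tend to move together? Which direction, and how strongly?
Points are negatively correlated; strong (|r| ≈ 0.8).

negative, strong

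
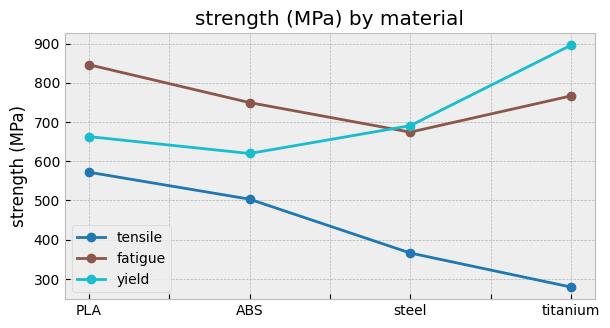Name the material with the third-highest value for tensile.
Top 4 for tensile: PLA ≈ 600, ABS ≈ 500, steel ≈ 400, titanium ≈ 300.

steel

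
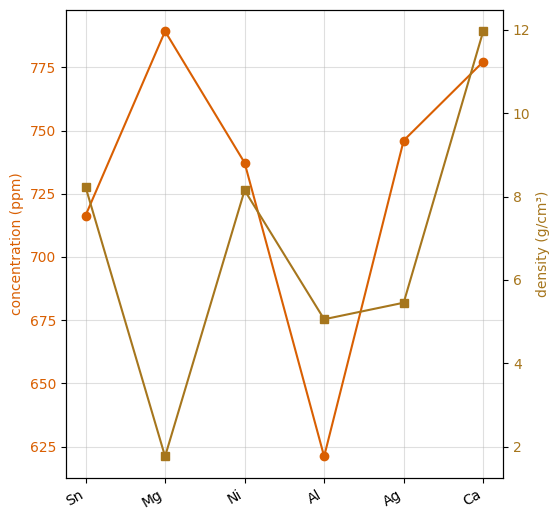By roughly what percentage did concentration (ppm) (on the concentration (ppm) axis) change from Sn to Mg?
≈ +8.3%

Sn ≈ 720, Mg ≈ 780; (780 − 720) / 720 ≈ +8.3%.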